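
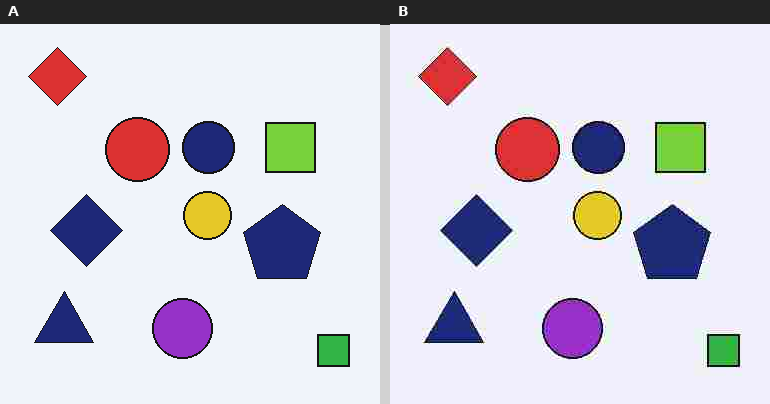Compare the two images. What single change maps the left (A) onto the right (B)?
The transformation is: heavily JPEG-compressed with obvious blocking artifacts.

Blocky 8×8 compression artifacts appear around shape edges and the flat background shows ringing — characteristic JPEG degradation.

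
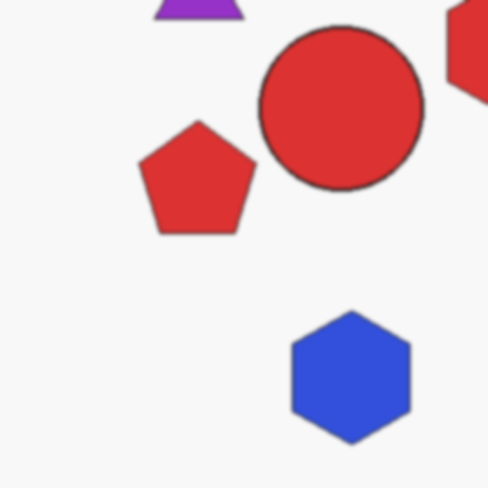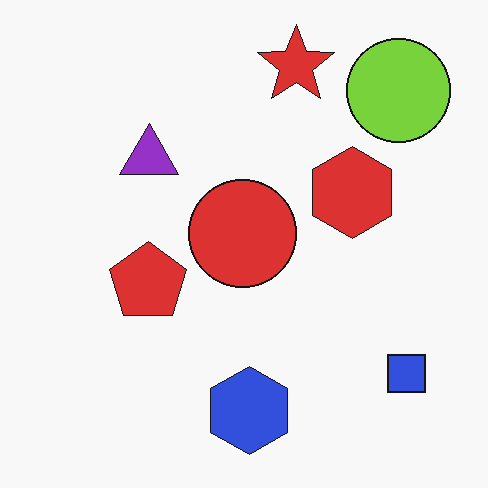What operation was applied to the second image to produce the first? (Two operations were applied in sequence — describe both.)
The transformation is: cropped to a modestly smaller region and rescaled, then slightly softened.

The visible shapes are larger and the field of view is narrower; shapes near the original edges may be partly or wholly outside the frame — a crop-and-rescale. Shape edges and outlines are uniformly softened across the whole image.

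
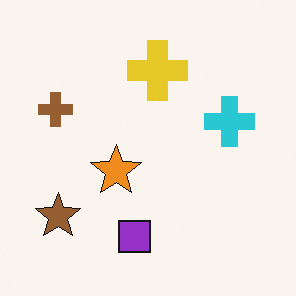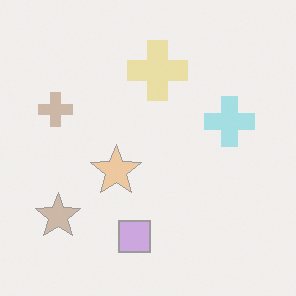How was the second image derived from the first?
The second image is the first given much lower contrast.

Tones are pushed toward mid-grey across the whole image — a global contrast change.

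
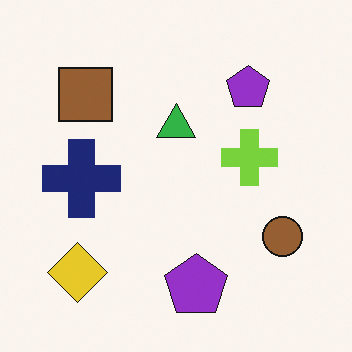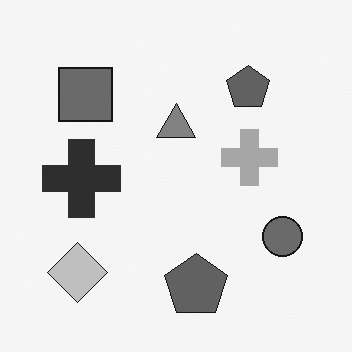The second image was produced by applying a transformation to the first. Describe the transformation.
It was converted to grayscale.

All color is removed — every shape is now a shade of grey.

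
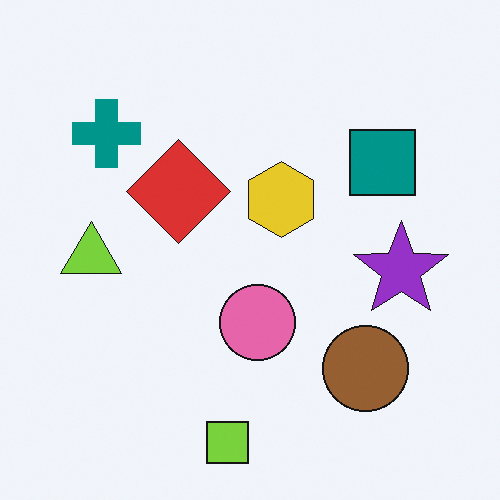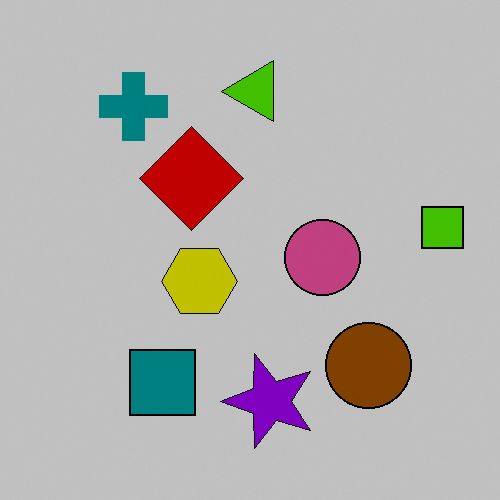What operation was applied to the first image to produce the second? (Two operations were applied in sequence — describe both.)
This is the original image transposed (reflected across the top-left ↔ bottom-right diagonal), then aggressively posterized.

Shapes have swapped their row and column positions — what was in the top-right is now in the bottom-left — a diagonal reflection. Each flat color has snapped to a coarser quantized level — most visibly, the near-white background has dropped to a flat grey.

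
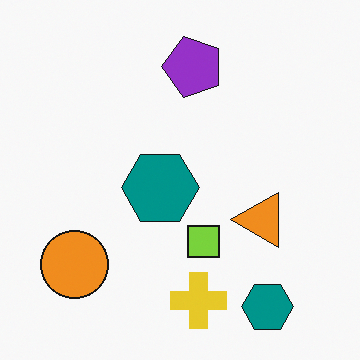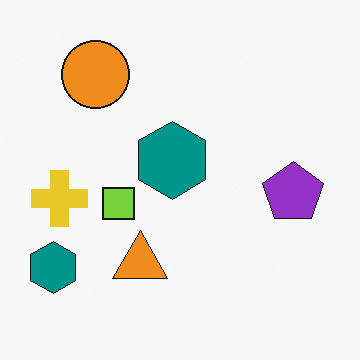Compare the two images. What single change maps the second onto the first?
The image was rotated 90° counter-clockwise.

The orange circle sits in the top-left of the second image and the bottom-left of the first — consistent with a whole-image 90° counter-clockwise rotation.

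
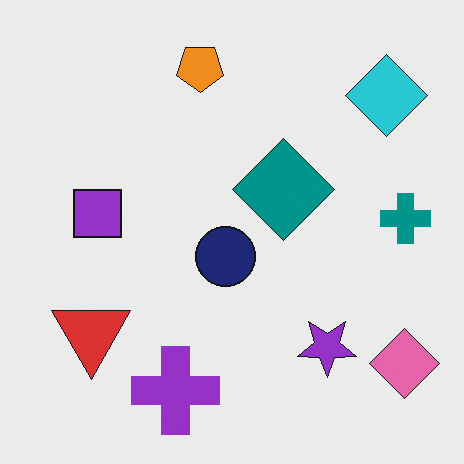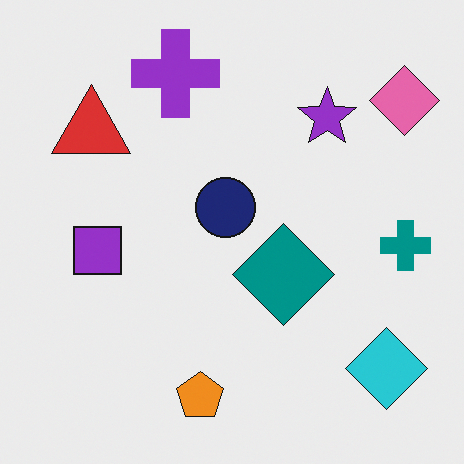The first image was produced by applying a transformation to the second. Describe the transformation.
Flipped vertically (top ↔ bottom).

The orange pentagon is in the bottom of the second image and the top of the first — shapes on opposite sides of the horizontal midline have swapped in a mirror flip.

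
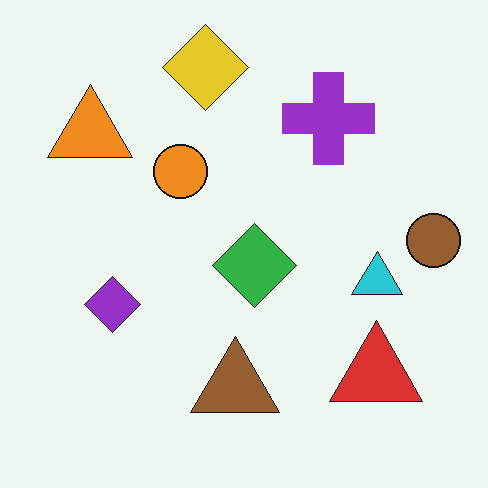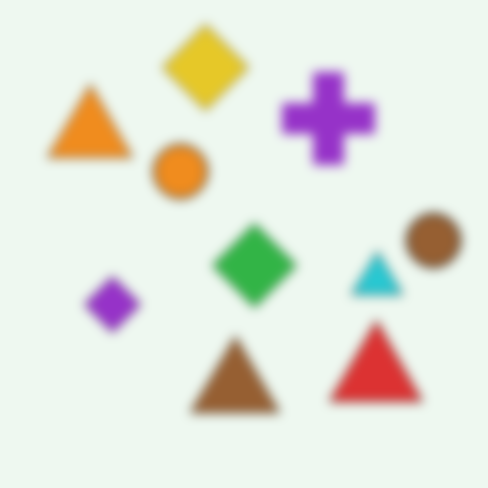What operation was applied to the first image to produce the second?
The image was heavily blurred.

Shape edges and outlines are uniformly softened across the whole image.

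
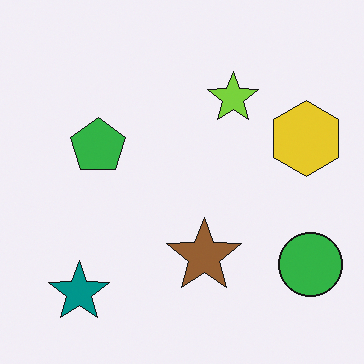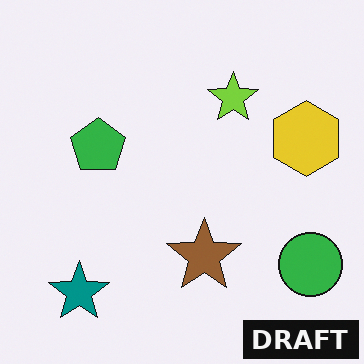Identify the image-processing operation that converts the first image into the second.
This is the original image watermarked with the text "DRAFT" in the lower-right corner.

A dark label reading "DRAFT" appears in the lower-right corner.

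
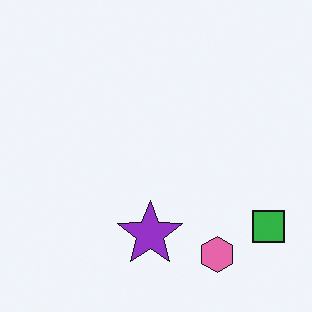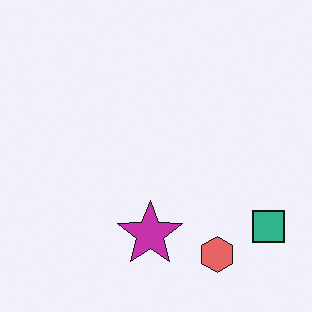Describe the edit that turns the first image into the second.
The image was hue-shifted by a small amount.

Every shape's color has rotated by the same amount around the hue wheel — a uniform hue shift.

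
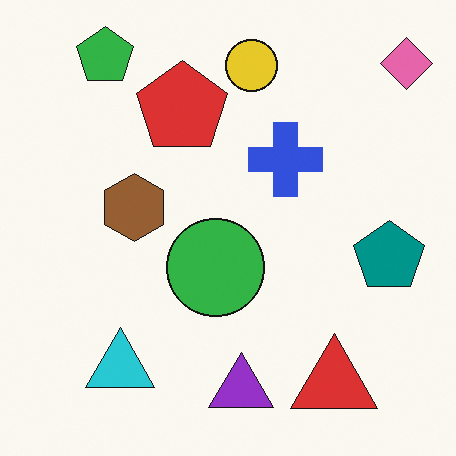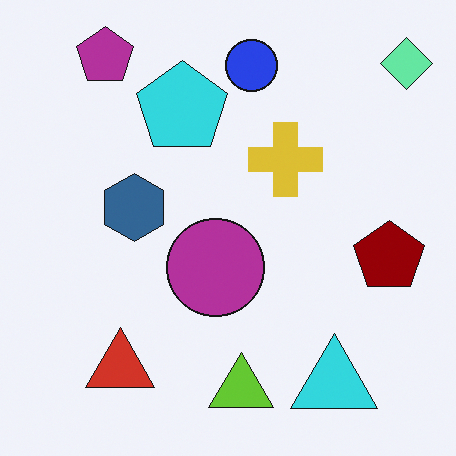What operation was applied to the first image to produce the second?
Hue-shifted through roughly half the color wheel.

Every shape's color has rotated by the same amount around the hue wheel — a uniform hue shift.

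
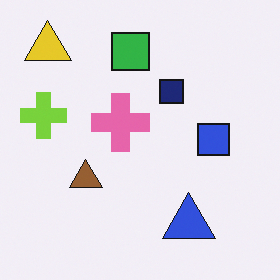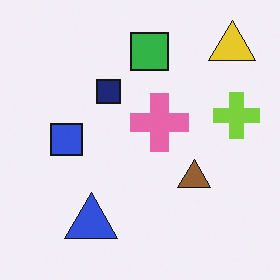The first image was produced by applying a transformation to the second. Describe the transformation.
Flipped horizontally (left ↔ right).

The lime cross is in the right of the second image and the left of the first — shapes on opposite sides of the vertical midline have swapped in a mirror flip.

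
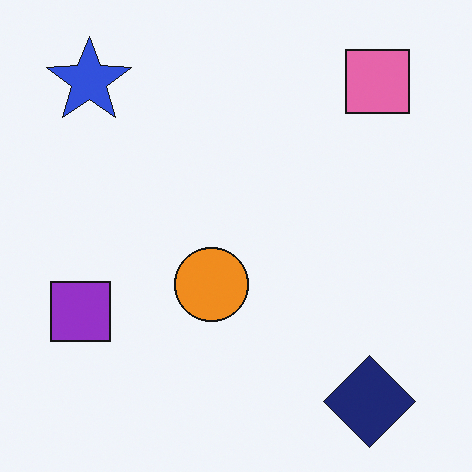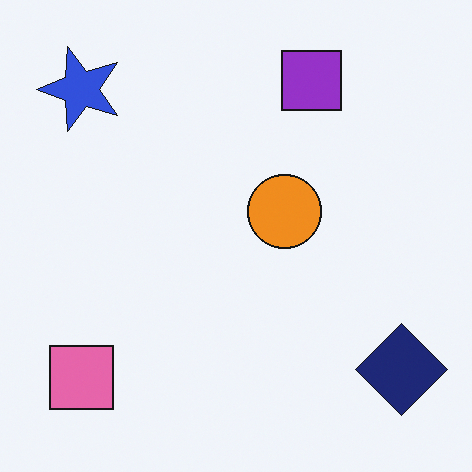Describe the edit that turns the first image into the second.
It was transposed (reflected across the top-left ↔ bottom-right diagonal).

Shapes have swapped their row and column positions — what was in the top-right is now in the bottom-left — a diagonal reflection.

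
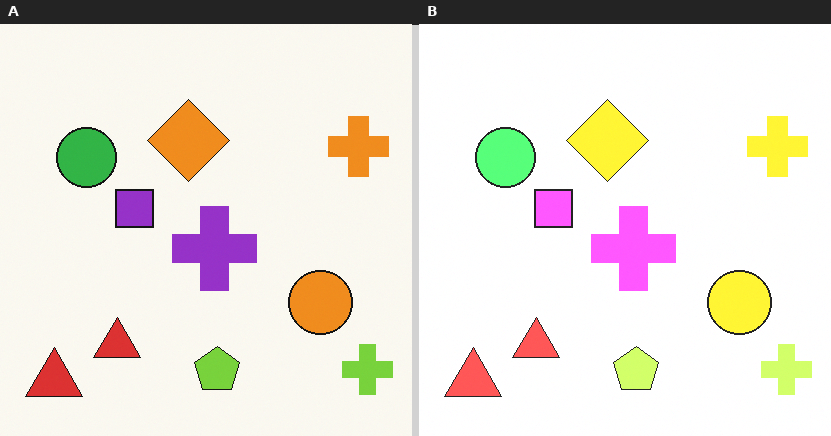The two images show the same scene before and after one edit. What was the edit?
This is the original image substantially brightened.

Every pixel — background and shapes alike — is uniformly brightened.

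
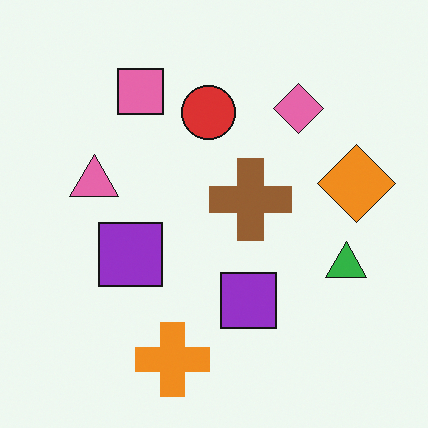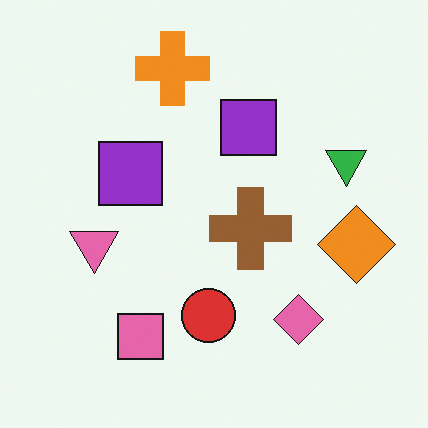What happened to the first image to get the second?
The second image is the first flipped vertically (top ↔ bottom).

The orange cross is in the bottom of the first image and the top of the second — shapes on opposite sides of the horizontal midline have swapped in a mirror flip.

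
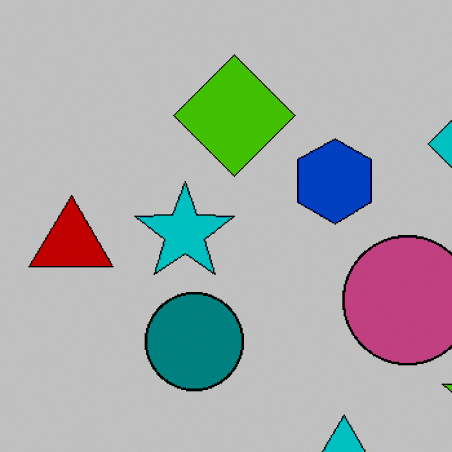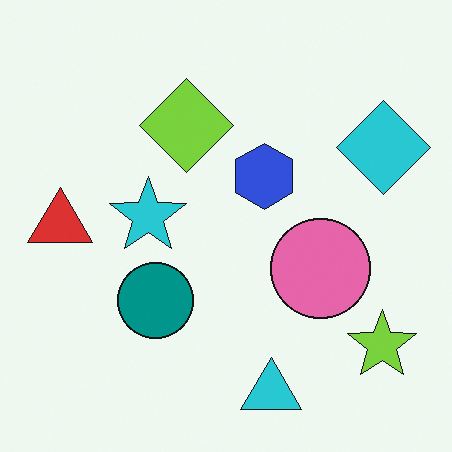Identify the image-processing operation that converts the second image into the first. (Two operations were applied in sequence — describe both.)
Cropped to a modestly smaller region and rescaled, then aggressively posterized.

The visible shapes are larger and the field of view is narrower; shapes near the original edges may be partly or wholly outside the frame — a crop-and-rescale. Each flat color has snapped to a coarser quantized level — most visibly, the near-white background has dropped to a flat grey.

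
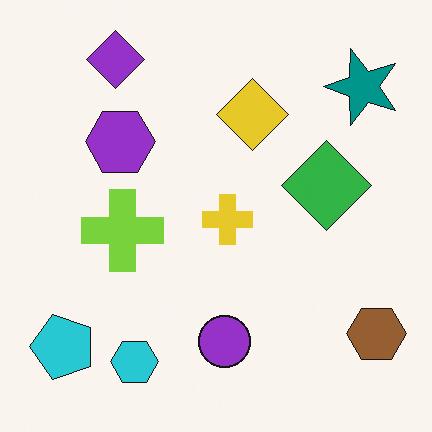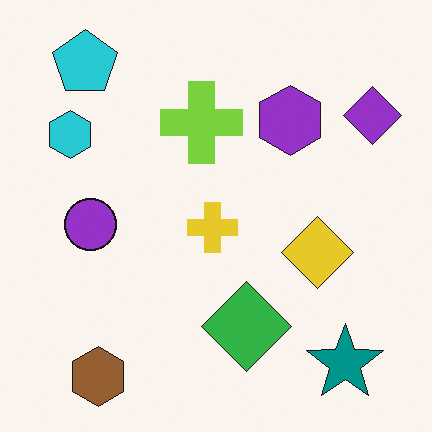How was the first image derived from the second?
The image was rotated 90° counter-clockwise.

The cyan pentagon sits in the top-left of the second image and the bottom-left of the first — consistent with a whole-image 90° counter-clockwise rotation.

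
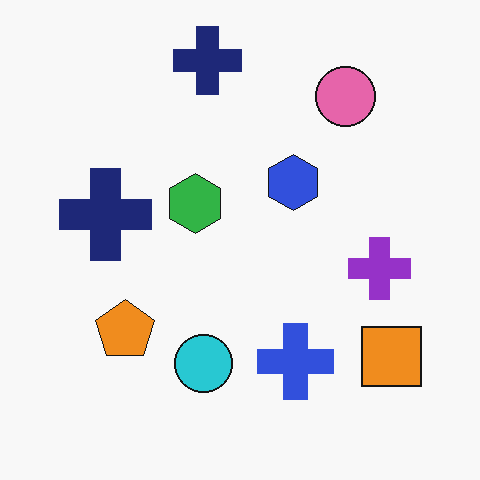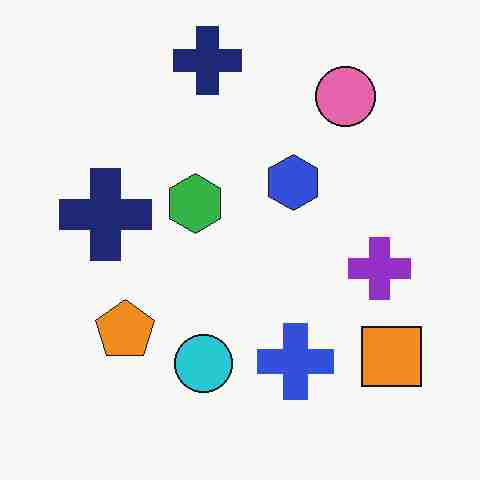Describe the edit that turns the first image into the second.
The image was heavily JPEG-compressed with obvious blocking artifacts.

Blocky 8×8 compression artifacts appear around shape edges and the flat background shows ringing — characteristic JPEG degradation.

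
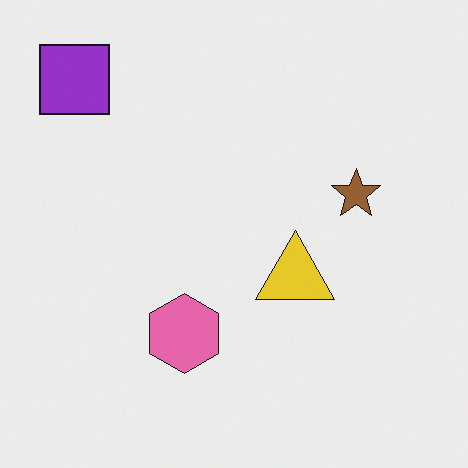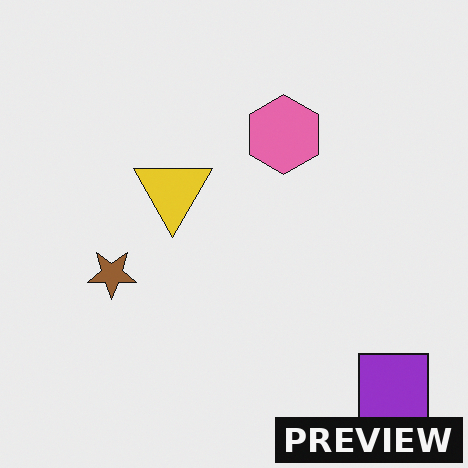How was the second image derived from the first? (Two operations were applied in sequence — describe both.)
It was rotated 180°, then watermarked with the text "PREVIEW" in the lower-right corner.

The purple square sits in the top-left of the first image and the bottom-right of the second — consistent with a whole-image 180° rotation. A dark label reading "PREVIEW" appears in the lower-right corner.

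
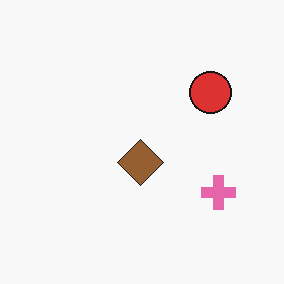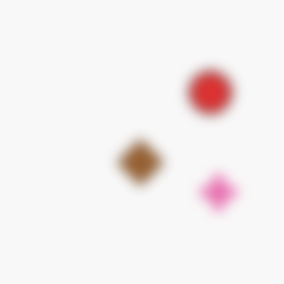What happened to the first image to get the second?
This is the original image heavily blurred.

Shape edges and outlines are uniformly softened across the whole image.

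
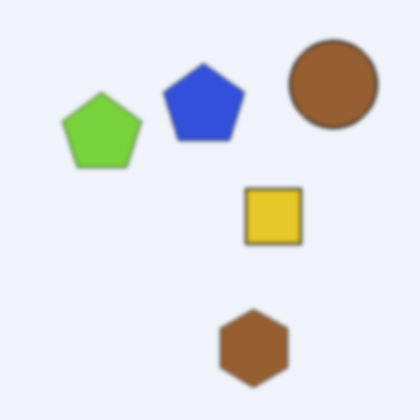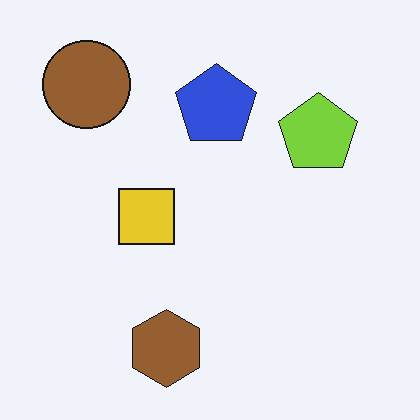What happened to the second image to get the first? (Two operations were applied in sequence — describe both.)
The first image is the second flipped horizontally (left ↔ right), then slightly softened.

The brown circle is in the top-left of the second image and the top-right of the first — shapes on opposite sides of the vertical midline have swapped in a mirror flip. Shape edges and outlines are uniformly softened across the whole image.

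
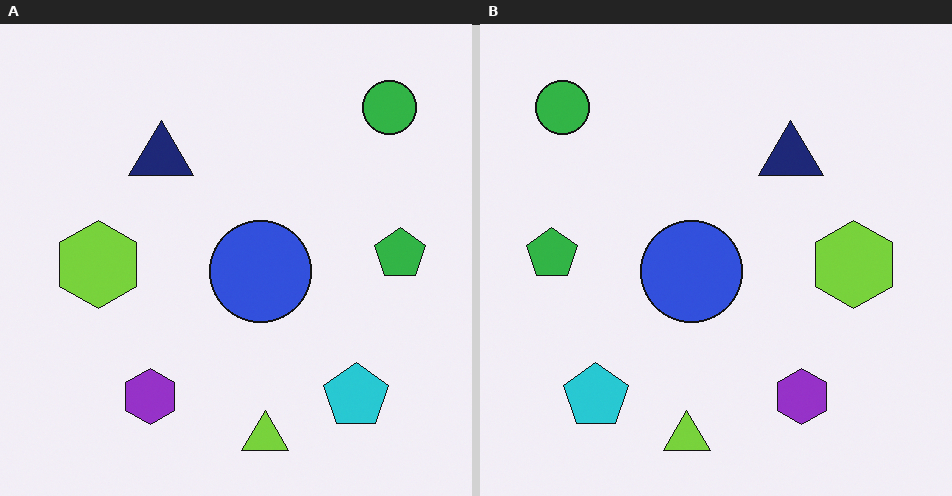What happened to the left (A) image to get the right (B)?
Flipped horizontally (left ↔ right).

The green pentagon is in the right of the left (A) image and the left of the right (B) — shapes on opposite sides of the vertical midline have swapped in a mirror flip.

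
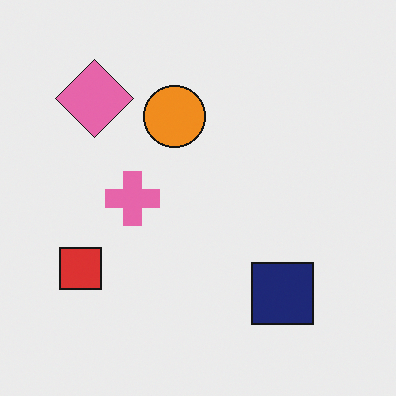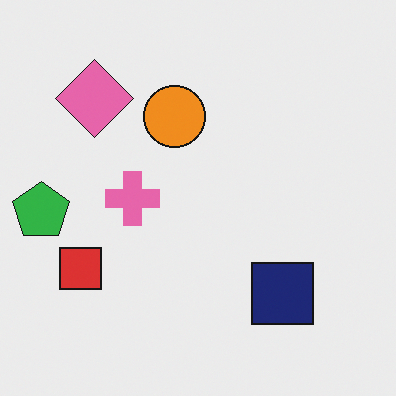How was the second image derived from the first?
The image was overlaid with an additional green pentagon.

A green pentagon appears in the second image that is absent from the first.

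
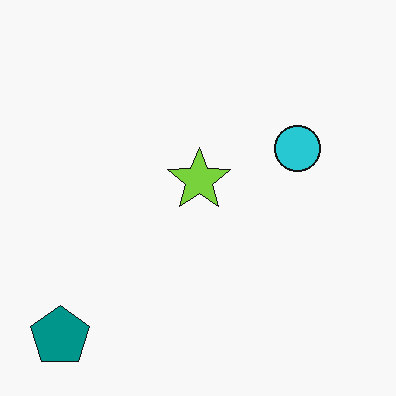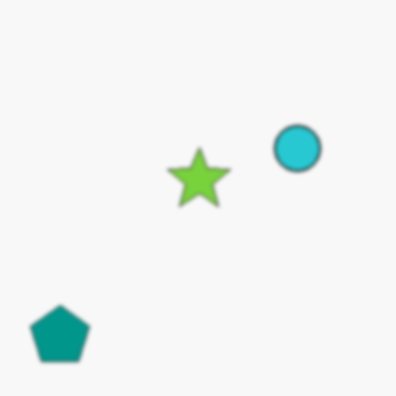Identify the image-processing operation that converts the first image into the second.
This is the original image slightly softened.

Shape edges and outlines are uniformly softened across the whole image.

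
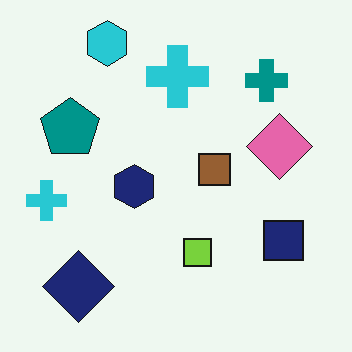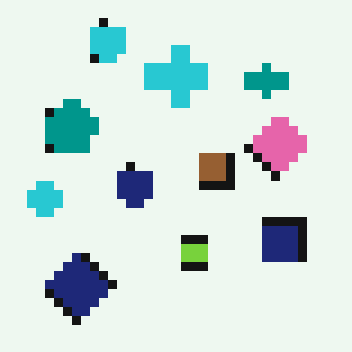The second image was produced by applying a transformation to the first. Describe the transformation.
It was coarsely pixelated.

Shapes are reduced to large square blocks; fine edges and outlines are lost — a downscale-then-upscale (mosaic) effect.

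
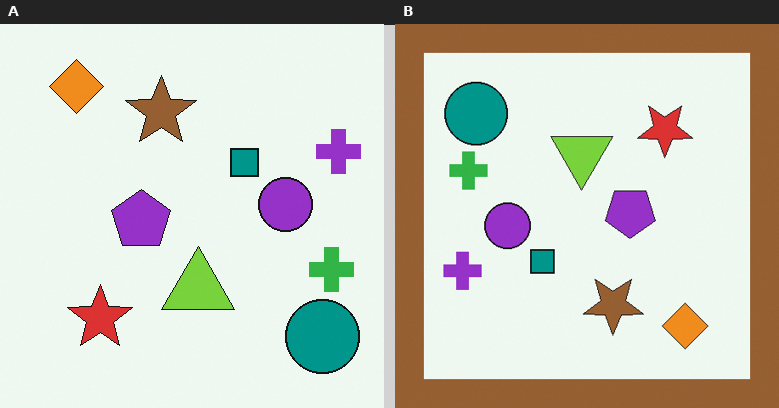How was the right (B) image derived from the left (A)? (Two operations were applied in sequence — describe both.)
It was rotated 180°, then framed with a brown border.

The teal circle sits in the bottom-right of the left (A) image and the top-left of the right (B) — consistent with a whole-image 180° rotation. A solid brown frame runs around the edge of the right (B) image, with the content slightly shrunk inside it.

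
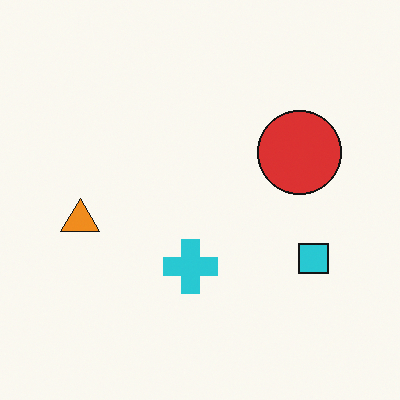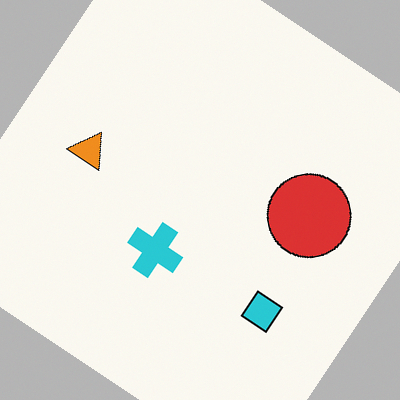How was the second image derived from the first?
It was rotated clockwise by a large amount — several tens of degrees.

Every shape is tilted by the same angle and the image corners show triangular fill wedges — a whole-image rotation by a non-right angle.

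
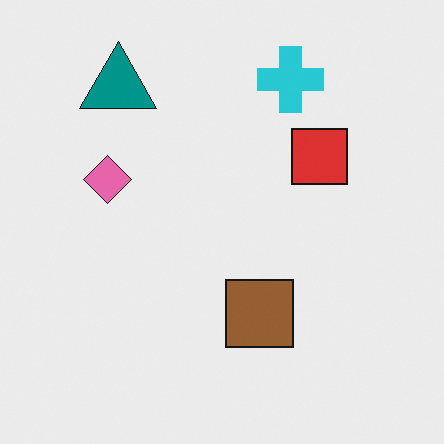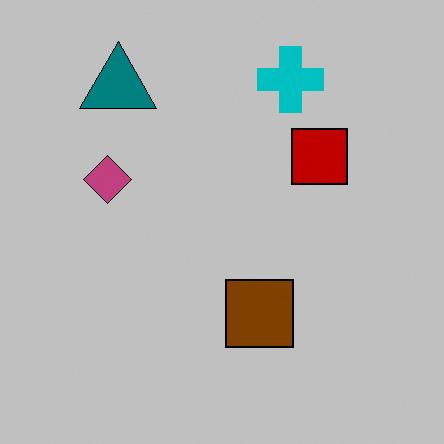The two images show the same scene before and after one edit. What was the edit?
The second image is the first heavily posterized to just a handful of flat colors.

Each flat color has snapped to a coarser quantized level — most visibly, the near-white background has dropped to a flat grey.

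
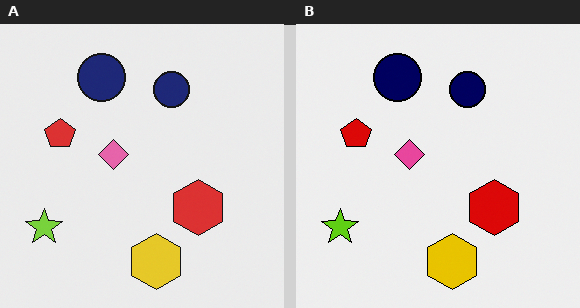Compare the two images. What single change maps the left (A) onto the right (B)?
It was given slightly increased contrast.

Tones are pushed away from mid-grey across the whole image — a global contrast change.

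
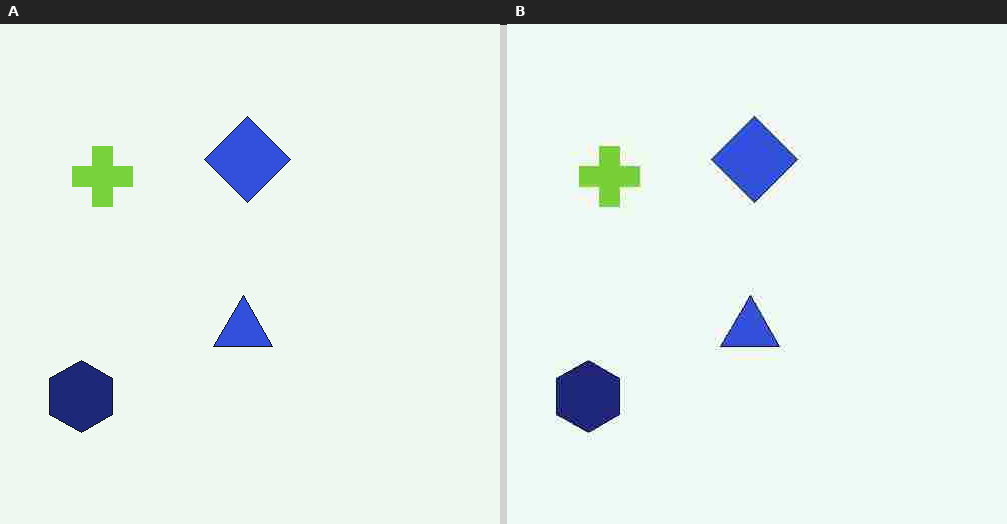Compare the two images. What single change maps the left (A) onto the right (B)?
It was degraded with heavy JPEG compression.

Blocky 8×8 compression artifacts appear around shape edges and the flat background shows ringing — characteristic JPEG degradation.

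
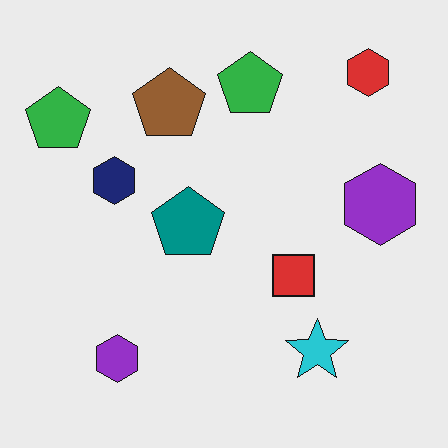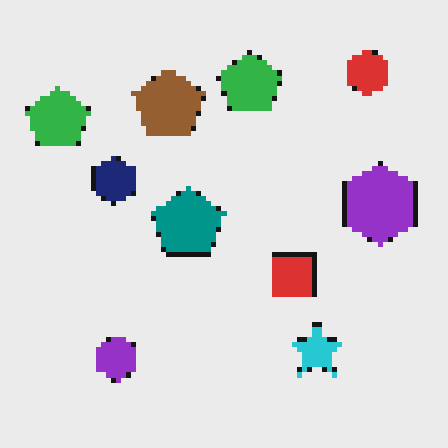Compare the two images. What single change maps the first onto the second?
The image was mildly pixelated.

Shapes are reduced to large square blocks; fine edges and outlines are lost — a downscale-then-upscale (mosaic) effect.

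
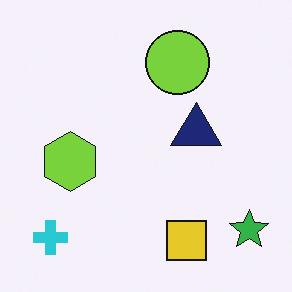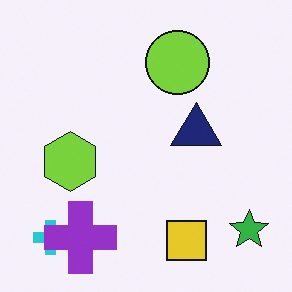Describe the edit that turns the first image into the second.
It was overlaid with an additional purple cross.

A purple cross appears in the second image that is absent from the first.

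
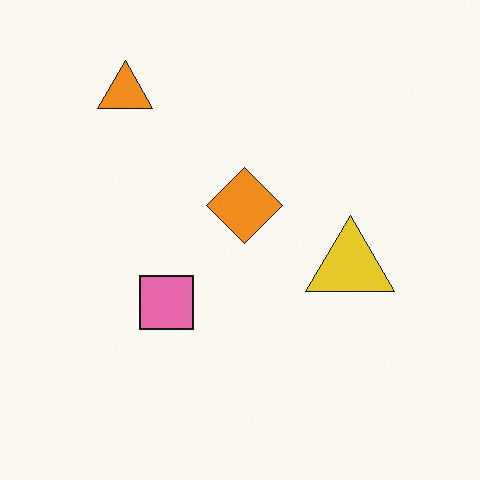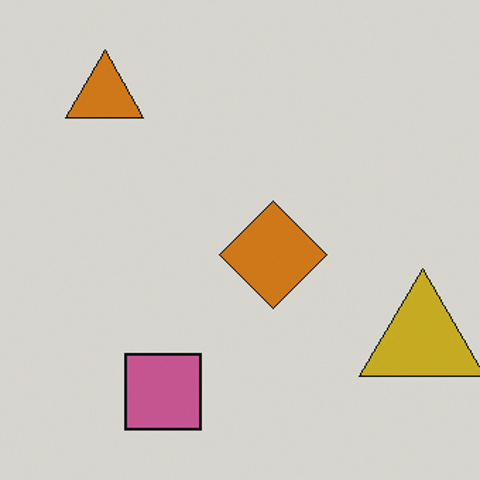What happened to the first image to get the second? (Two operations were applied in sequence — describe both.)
Slightly darkened, then cropped to a modestly smaller region and rescaled.

Every pixel — background and shapes alike — is uniformly darkened. The visible shapes are larger and the field of view is narrower; shapes near the original edges may be partly or wholly outside the frame — a crop-and-rescale.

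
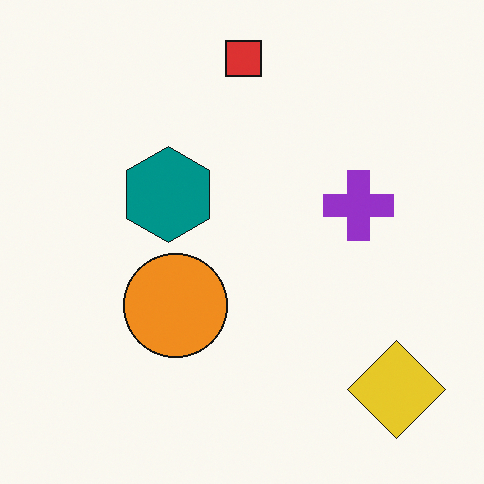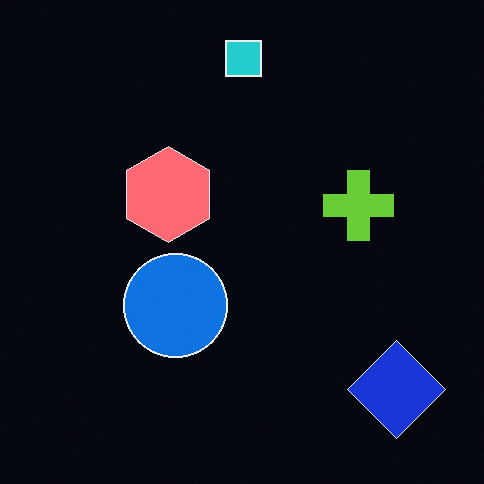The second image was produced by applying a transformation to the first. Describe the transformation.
The transformation is: color-inverted (negative).

The light background has become dark and every shape's color is its complement — a photographic negative.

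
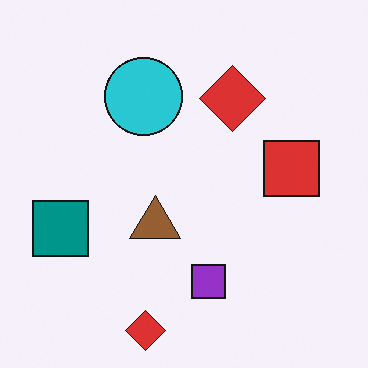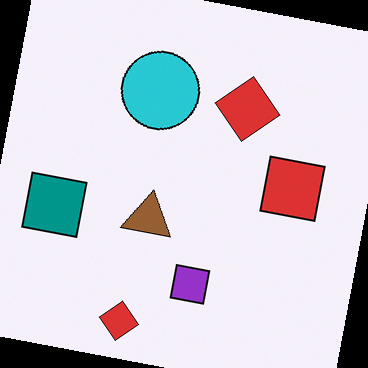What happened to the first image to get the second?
It was rotated clockwise by a small amount.

Every shape is tilted by the same angle and the image corners show triangular fill wedges — a whole-image rotation by a non-right angle.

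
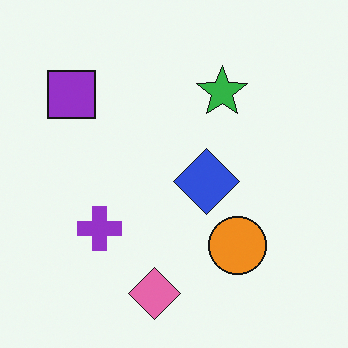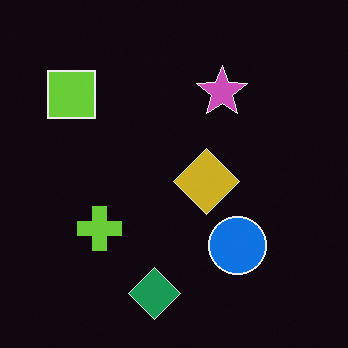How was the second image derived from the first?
The image was color-inverted (negative).

The light background has become dark and every shape's color is its complement — a photographic negative.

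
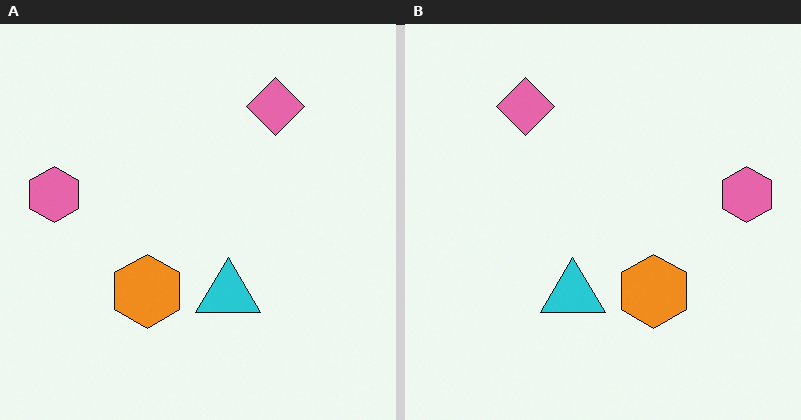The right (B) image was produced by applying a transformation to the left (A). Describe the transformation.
This is the original image flipped horizontally (left ↔ right).

The pink hexagon is in the left of the left (A) image and the right of the right (B) — shapes on opposite sides of the vertical midline have swapped in a mirror flip.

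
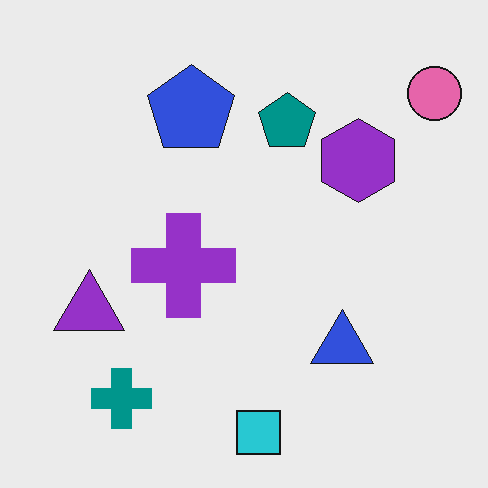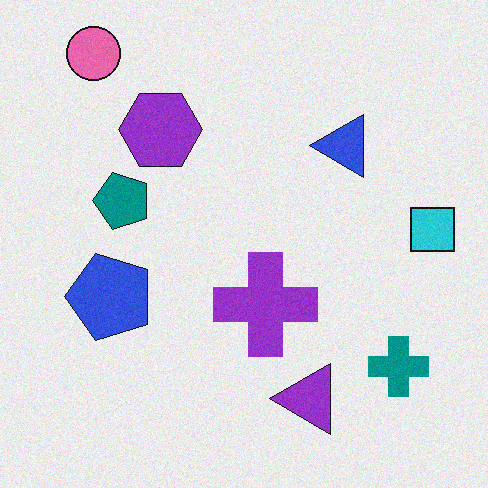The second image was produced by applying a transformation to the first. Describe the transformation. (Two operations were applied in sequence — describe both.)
The second image is the first rotated 90° counter-clockwise, then degraded with light additive noise.

The pink circle sits in the top-right of the first image and the top-left of the second — consistent with a whole-image 90° counter-clockwise rotation. Random speckle covers the whole image, including the flat background.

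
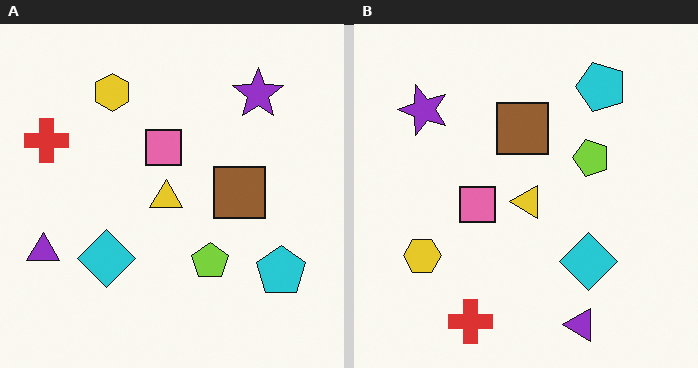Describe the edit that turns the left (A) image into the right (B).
The right (B) image is the left (A) rotated 90° counter-clockwise.

The purple triangle sits in the left of the left (A) image and the bottom of the right (B) — consistent with a whole-image 90° counter-clockwise rotation.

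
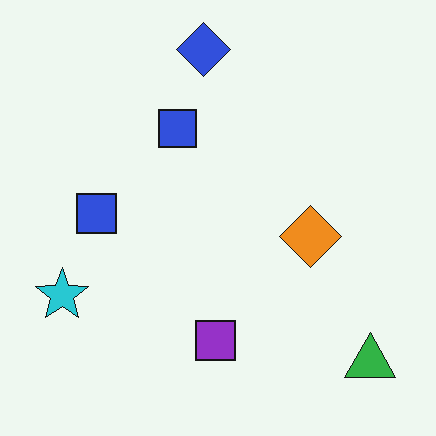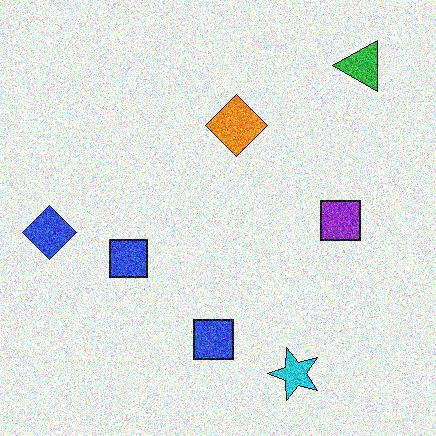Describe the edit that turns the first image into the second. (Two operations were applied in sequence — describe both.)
The second image is the first rotated 90° counter-clockwise, then degraded with strong gaussian noise.

The green triangle sits in the bottom-right of the first image and the top-right of the second — consistent with a whole-image 90° counter-clockwise rotation. Random speckle covers the whole image, including the flat background.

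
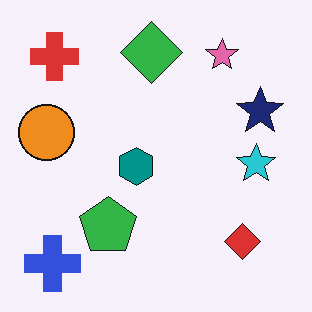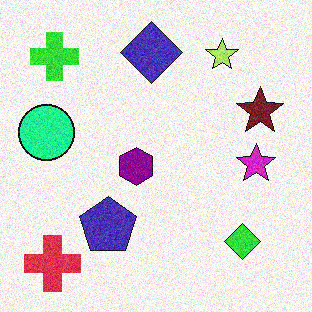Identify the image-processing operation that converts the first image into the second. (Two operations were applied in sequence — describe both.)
The image was hue-shifted noticeably, then degraded with visible gaussian noise.

Every shape's color has rotated by the same amount around the hue wheel — a uniform hue shift. Random speckle covers the whole image, including the flat background.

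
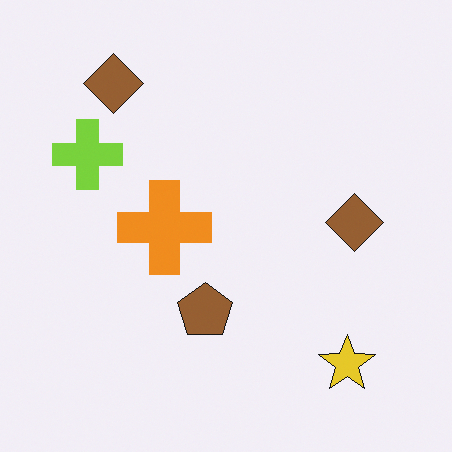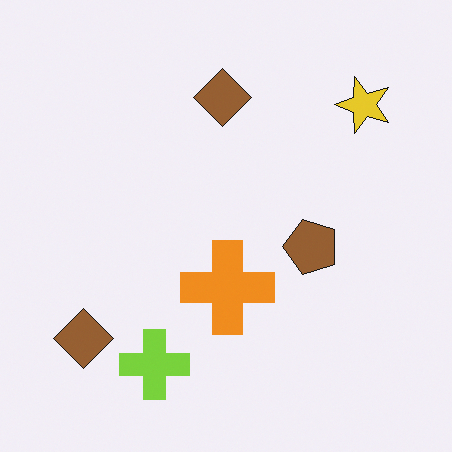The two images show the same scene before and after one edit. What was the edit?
It was rotated 90° counter-clockwise.

The yellow star sits in the bottom-right of the first image and the top-right of the second — consistent with a whole-image 90° counter-clockwise rotation.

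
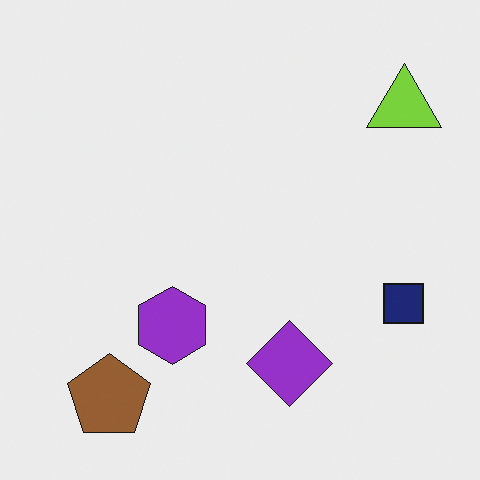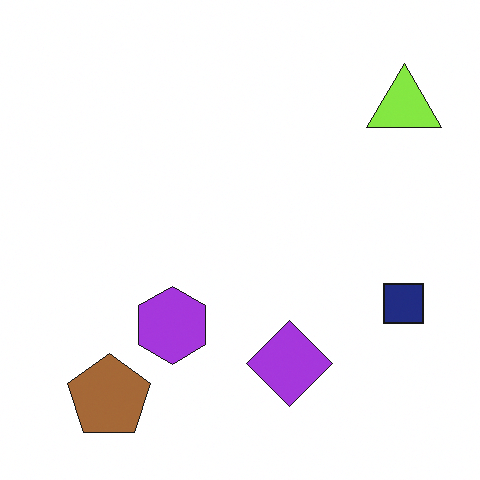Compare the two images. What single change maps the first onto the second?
The transformation is: slightly brightened.

Every pixel — background and shapes alike — is uniformly brightened.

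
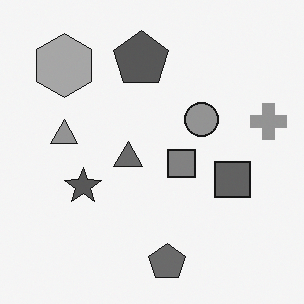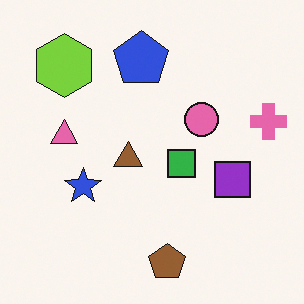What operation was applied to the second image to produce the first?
The transformation is: converted to grayscale.

All color is removed — every shape is now a shade of grey.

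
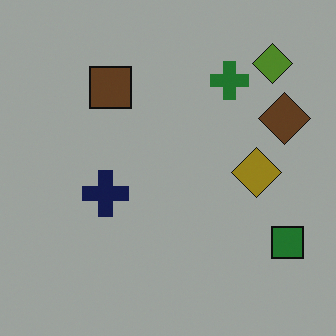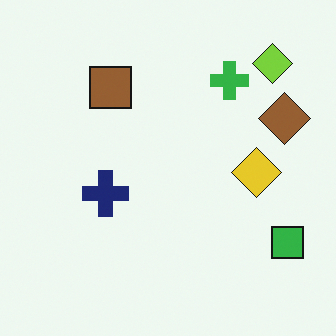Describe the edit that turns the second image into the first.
This is the original image substantially darkened.

Every pixel — background and shapes alike — is uniformly darkened.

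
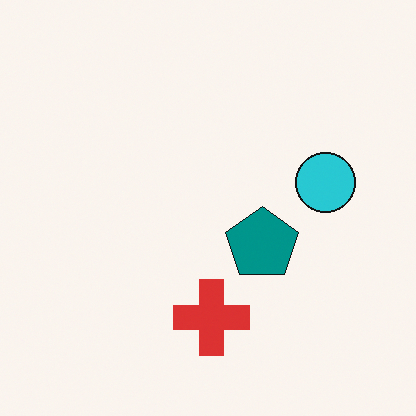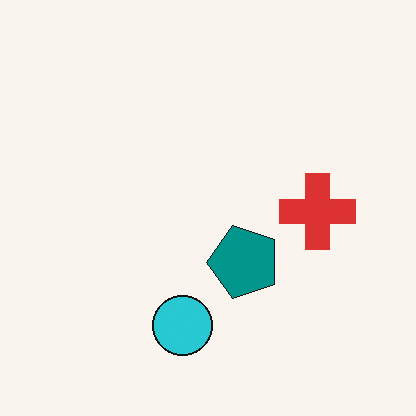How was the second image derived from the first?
This is the original image transposed (reflected across the top-left ↔ bottom-right diagonal).

Shapes have swapped their row and column positions — what was in the top-right is now in the bottom-left — a diagonal reflection.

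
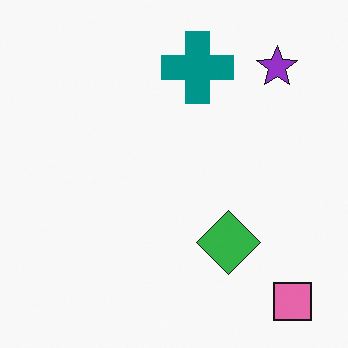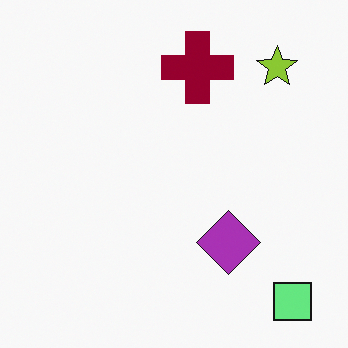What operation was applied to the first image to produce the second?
Hue-shifted through roughly half the color wheel.

Every shape's color has rotated by the same amount around the hue wheel — a uniform hue shift.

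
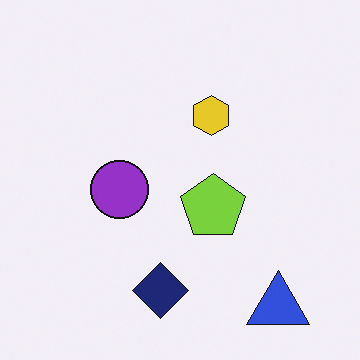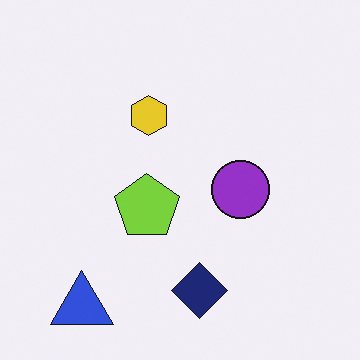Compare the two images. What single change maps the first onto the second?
The second image is the first flipped horizontally (left ↔ right).

The blue triangle is in the bottom-right of the first image and the bottom-left of the second — shapes on opposite sides of the vertical midline have swapped in a mirror flip.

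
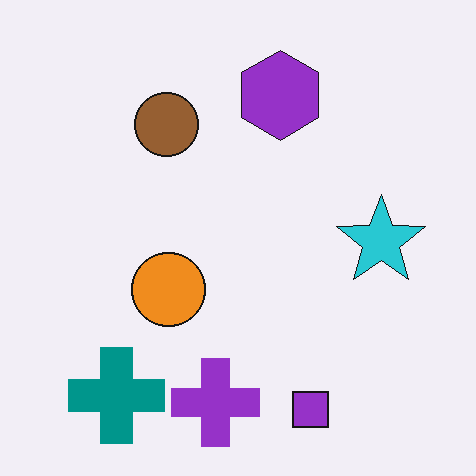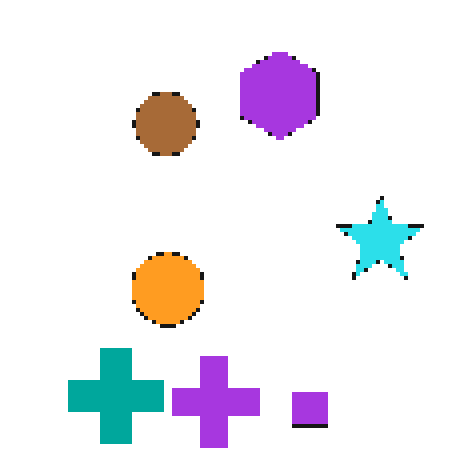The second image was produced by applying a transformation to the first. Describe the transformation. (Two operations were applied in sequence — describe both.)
The second image is the first brightened a little, then lightly pixelated (a mild mosaic effect).

Every pixel — background and shapes alike — is uniformly brightened. Shapes are reduced to large square blocks; fine edges and outlines are lost — a downscale-then-upscale (mosaic) effect.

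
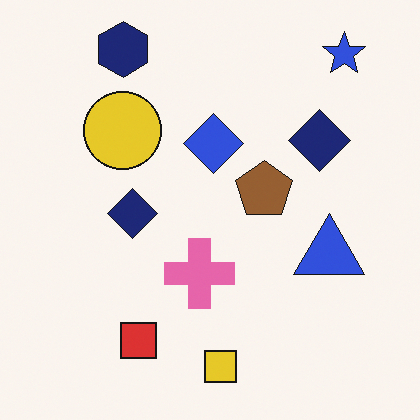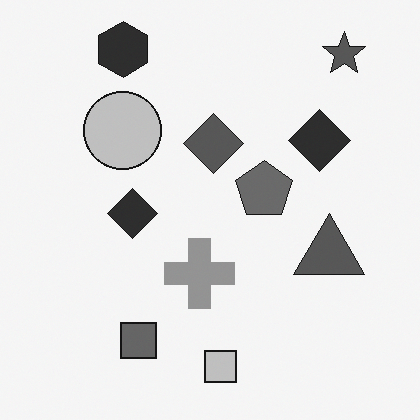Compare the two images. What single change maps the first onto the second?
It was converted to grayscale.

All color is removed — every shape is now a shade of grey.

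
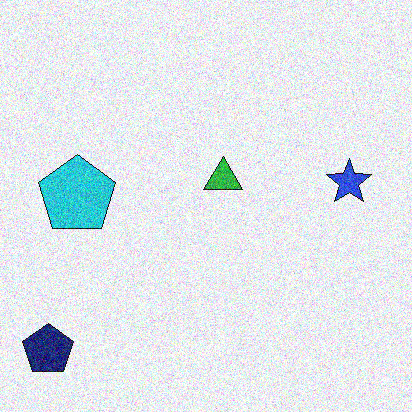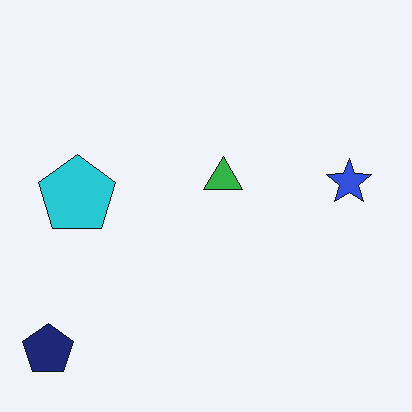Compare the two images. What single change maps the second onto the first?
The image was degraded with strong gaussian noise.

Random speckle covers the whole image, including the flat background.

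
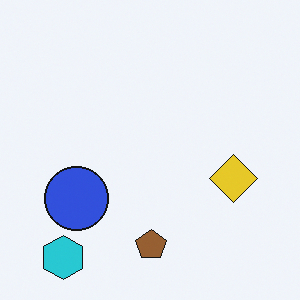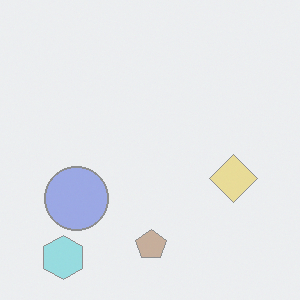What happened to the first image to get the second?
Given much lower contrast.

Tones are pushed toward mid-grey across the whole image — a global contrast change.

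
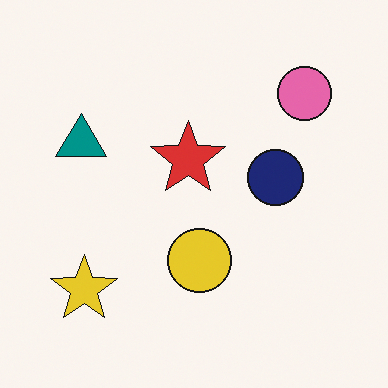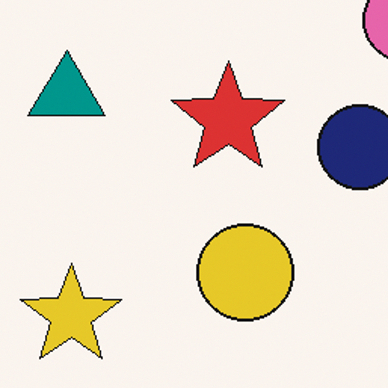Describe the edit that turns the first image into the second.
It was cropped slightly and scaled back up.

The visible shapes are larger and the field of view is narrower; shapes near the original edges may be partly or wholly outside the frame — a crop-and-rescale.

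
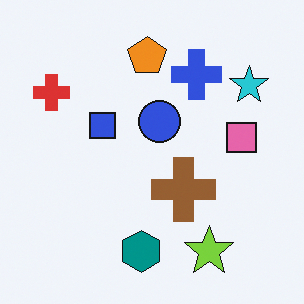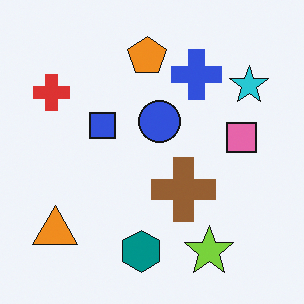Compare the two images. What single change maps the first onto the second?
This is the original image overlaid with an additional orange triangle.

An orange triangle appears in the second image that is absent from the first.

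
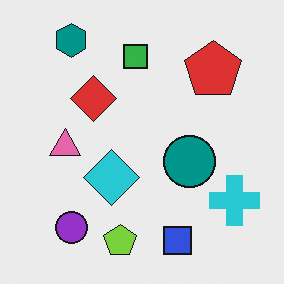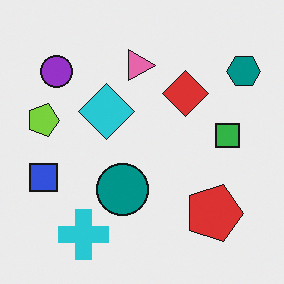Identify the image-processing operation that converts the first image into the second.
This is the original image rotated 90° clockwise.

The teal hexagon sits in the top-left of the first image and the top-right of the second — consistent with a whole-image 90° clockwise rotation.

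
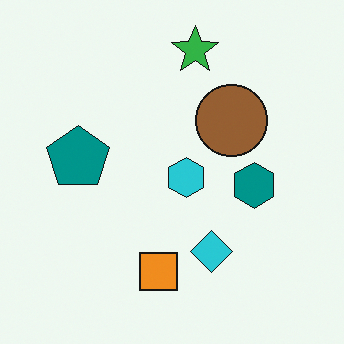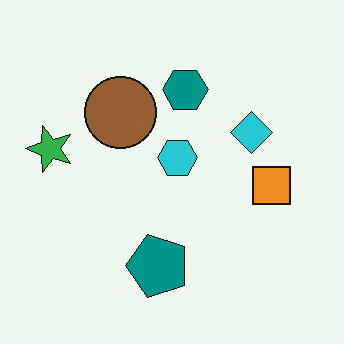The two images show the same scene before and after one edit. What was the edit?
The image was rotated 90° counter-clockwise.

The green star sits in the top of the first image and the left of the second — consistent with a whole-image 90° counter-clockwise rotation.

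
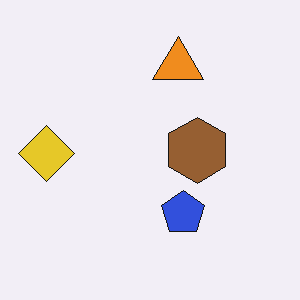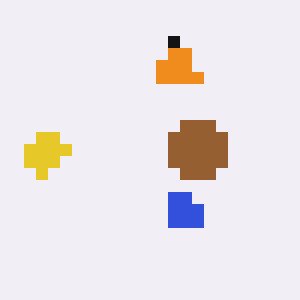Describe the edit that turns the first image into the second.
The image was heavily pixelated into large blocks.

Shapes are reduced to large square blocks; fine edges and outlines are lost — a downscale-then-upscale (mosaic) effect.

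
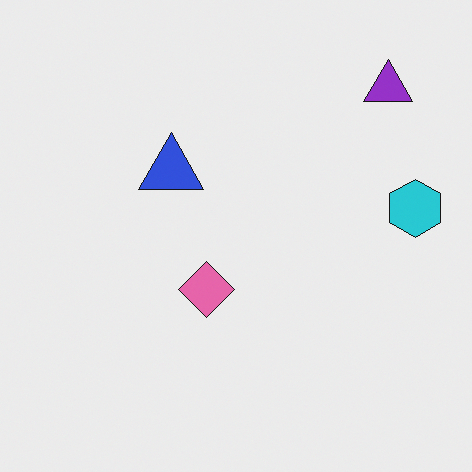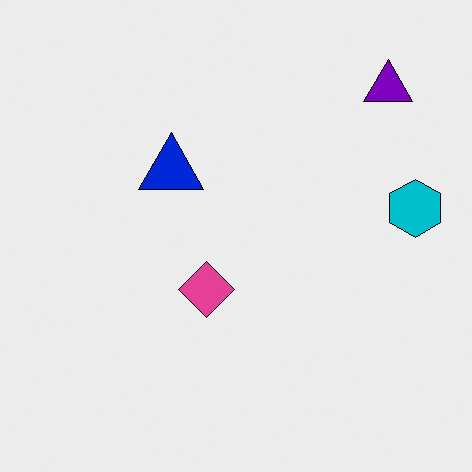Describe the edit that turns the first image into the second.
Given slightly increased contrast.

Tones are pushed away from mid-grey across the whole image — a global contrast change.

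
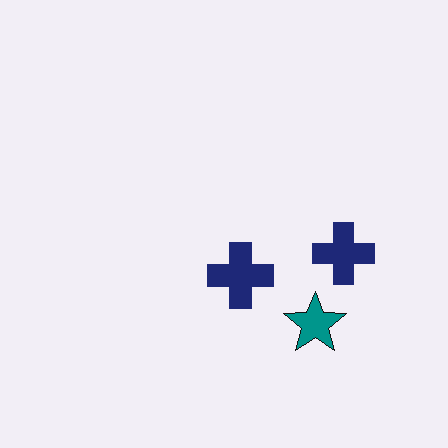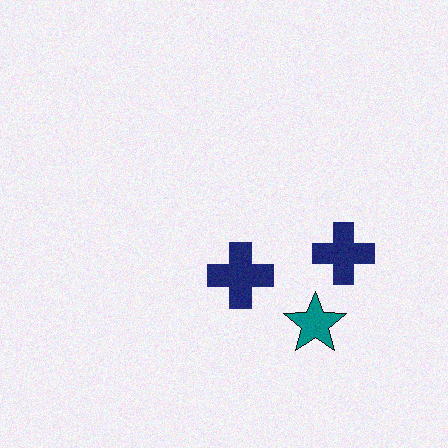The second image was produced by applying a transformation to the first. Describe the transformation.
This is the original image degraded with subtle gaussian noise.

Random speckle covers the whole image, including the flat background.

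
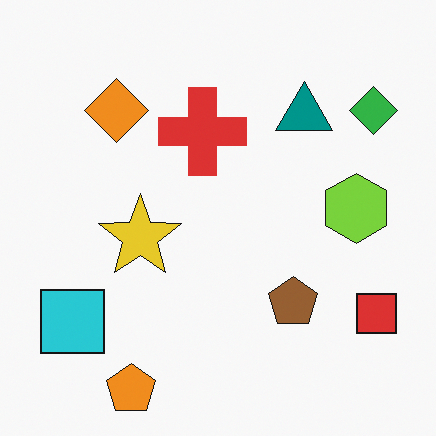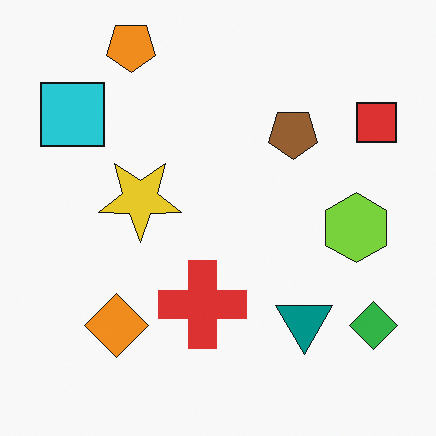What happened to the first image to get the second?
It was flipped vertically (top ↔ bottom).

The orange pentagon is in the bottom-left of the first image and the top-left of the second — shapes on opposite sides of the horizontal midline have swapped in a mirror flip.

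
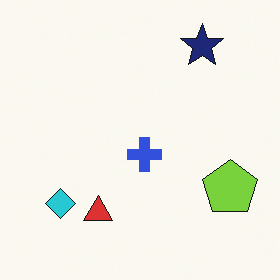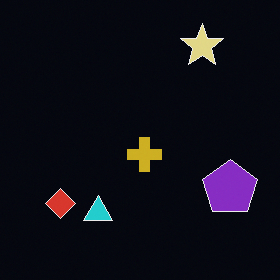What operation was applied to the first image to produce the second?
Color-inverted (negative).

The light background has become dark and every shape's color is its complement — a photographic negative.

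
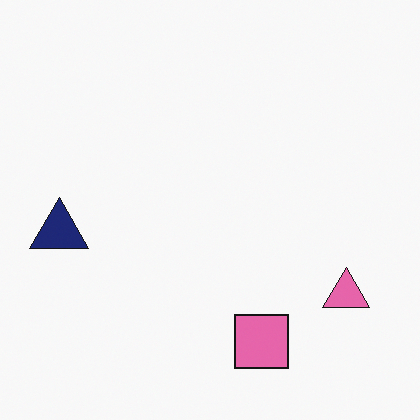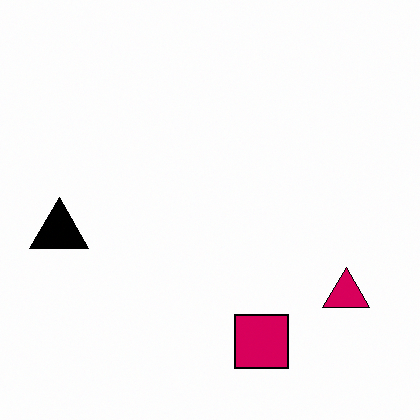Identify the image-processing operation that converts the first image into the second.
The transformation is: boosted in contrast.

Tones are pushed away from mid-grey across the whole image — a global contrast change.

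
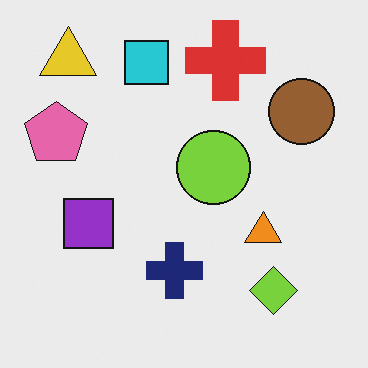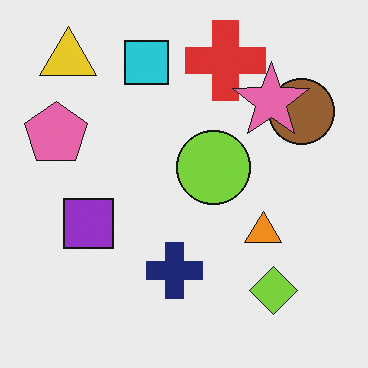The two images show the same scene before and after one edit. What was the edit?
This is the original image overlaid with an additional pink star.

A pink star appears in the second image that is absent from the first.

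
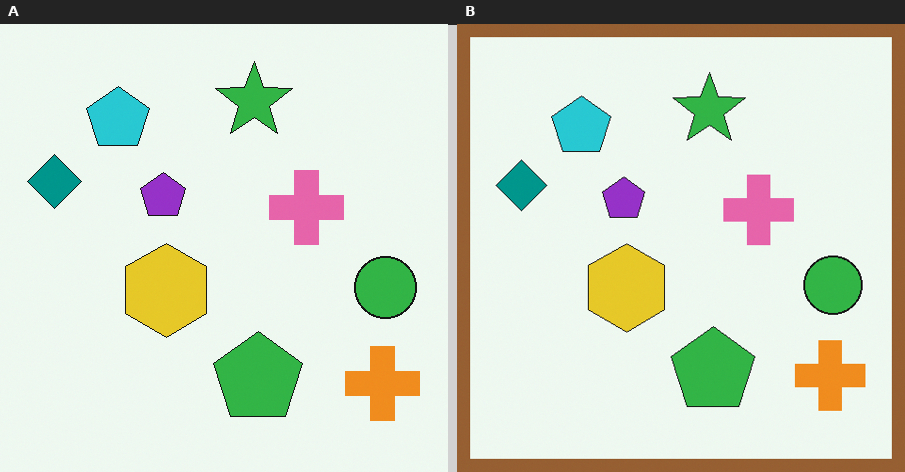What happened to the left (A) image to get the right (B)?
Framed with a brown border.

A solid brown frame runs around the edge of the right (B) image, with the content slightly shrunk inside it.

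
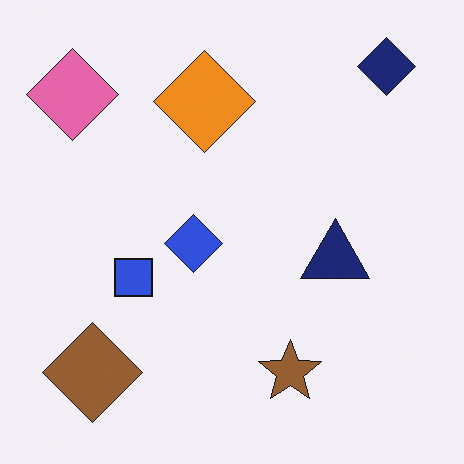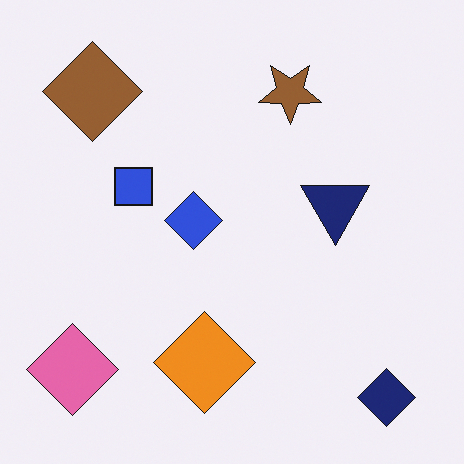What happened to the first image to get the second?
The image was flipped vertically (top ↔ bottom).

The navy diamond is in the top-right of the first image and the bottom-right of the second — shapes on opposite sides of the horizontal midline have swapped in a mirror flip.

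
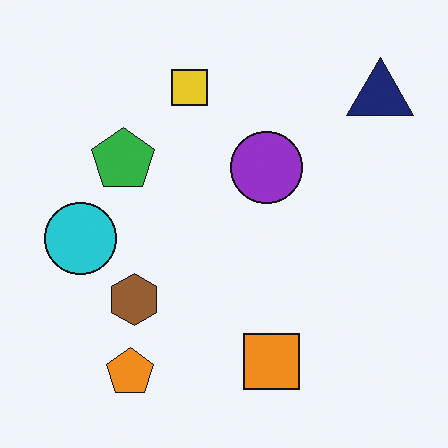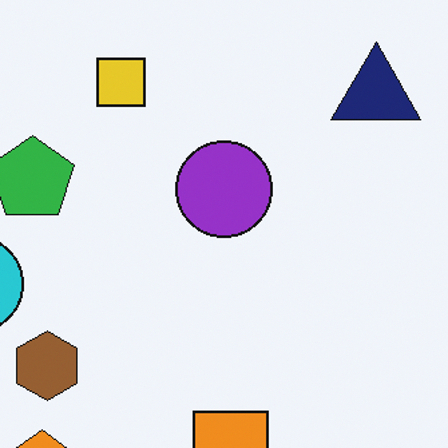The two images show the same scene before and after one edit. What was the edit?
The transformation is: cropped to a modestly smaller region and rescaled.

The visible shapes are larger and the field of view is narrower; shapes near the original edges may be partly or wholly outside the frame — a crop-and-rescale.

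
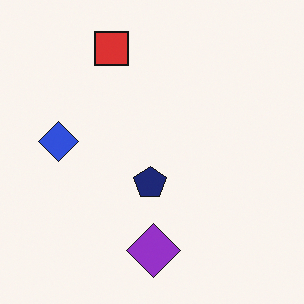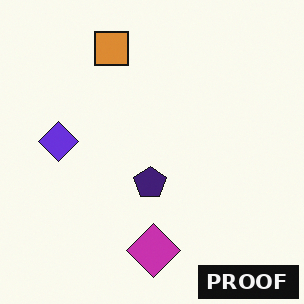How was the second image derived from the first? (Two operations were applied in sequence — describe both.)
Hue-shifted by a small amount, then watermarked with the text "PROOF" in the lower-right corner.

Every shape's color has rotated by the same amount around the hue wheel — a uniform hue shift. A dark label reading "PROOF" appears in the lower-right corner.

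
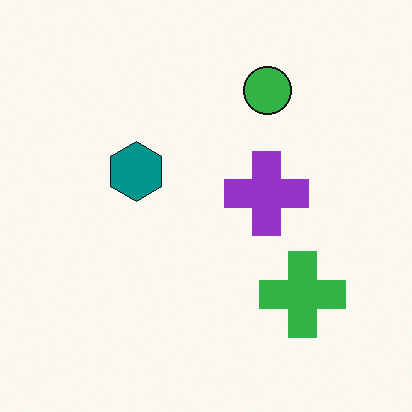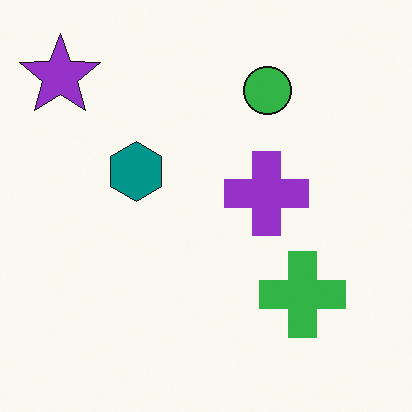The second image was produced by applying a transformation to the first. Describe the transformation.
The image was overlaid with an additional purple star.

A purple star appears in the second image that is absent from the first.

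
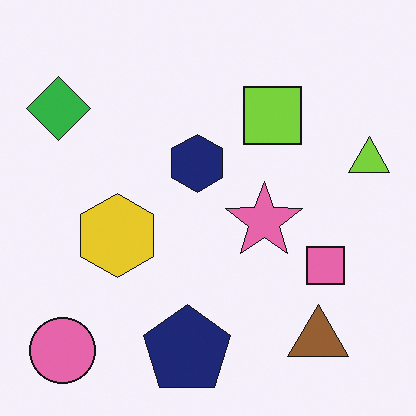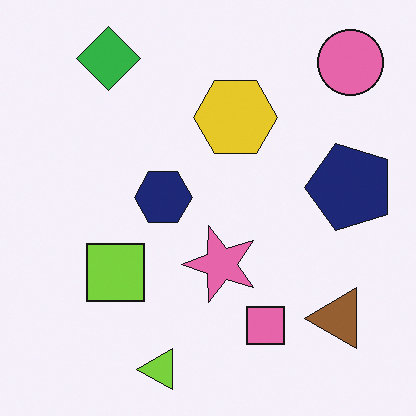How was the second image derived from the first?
This is the original image transposed (reflected across the top-left ↔ bottom-right diagonal).

Shapes have swapped their row and column positions — what was in the top-right is now in the bottom-left — a diagonal reflection.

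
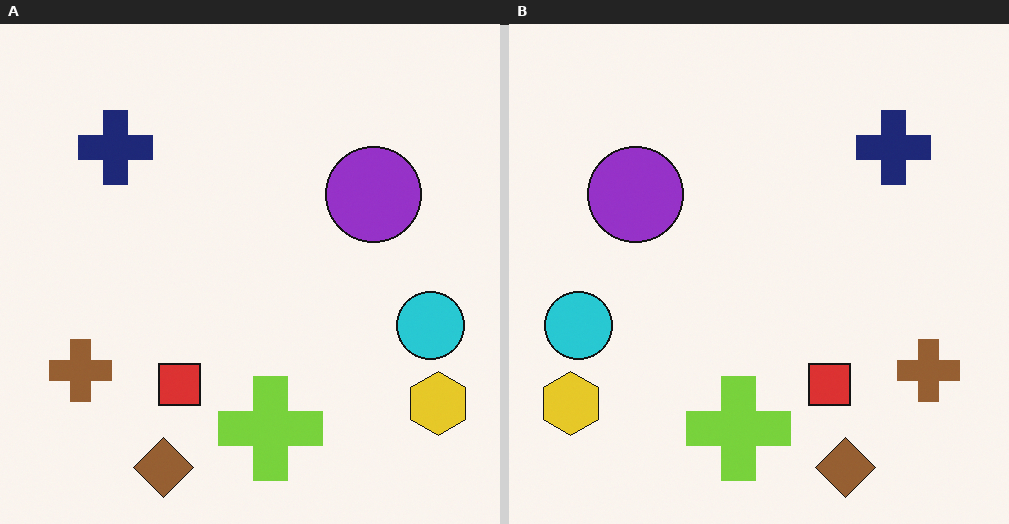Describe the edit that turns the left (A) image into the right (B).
The transformation is: flipped horizontally (left ↔ right).

The yellow hexagon is in the bottom-right of the left (A) image and the bottom-left of the right (B) — shapes on opposite sides of the vertical midline have swapped in a mirror flip.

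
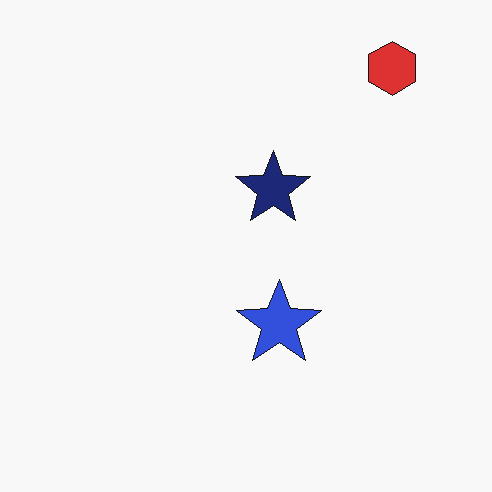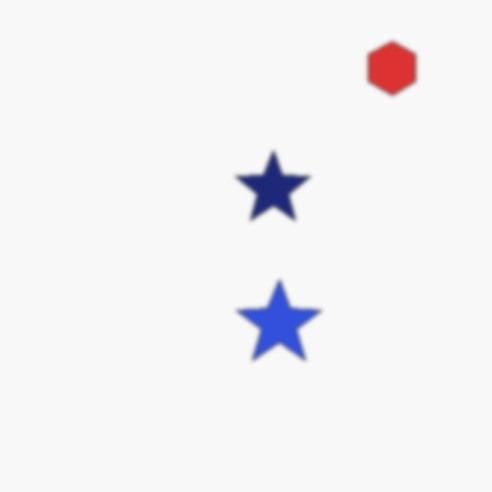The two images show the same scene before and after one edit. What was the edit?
The image was slightly softened.

Shape edges and outlines are uniformly softened across the whole image.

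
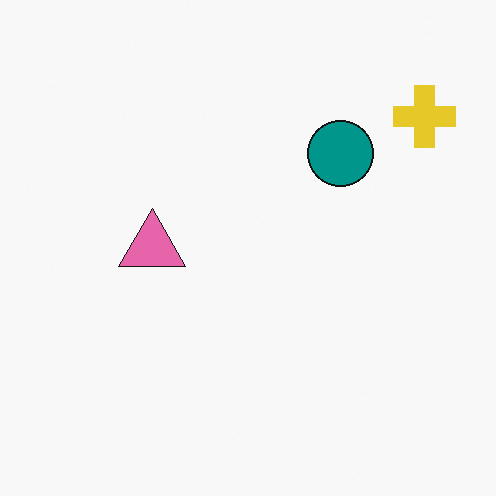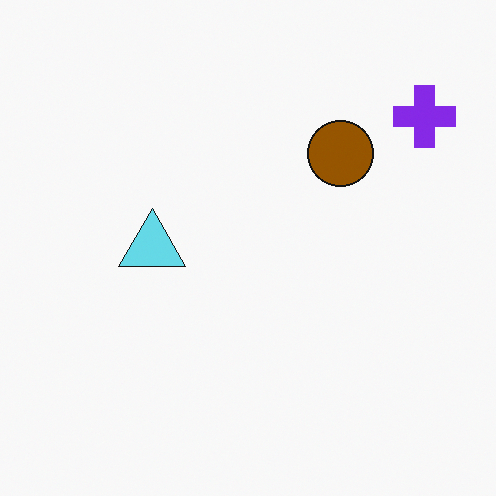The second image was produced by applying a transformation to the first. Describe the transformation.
Hue-shifted through roughly half the color wheel.

Every shape's color has rotated by the same amount around the hue wheel — a uniform hue shift.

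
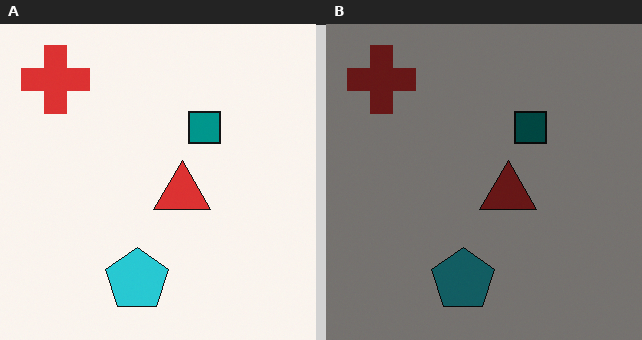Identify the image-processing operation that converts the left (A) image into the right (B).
It was substantially darkened.

Every pixel — background and shapes alike — is uniformly darkened.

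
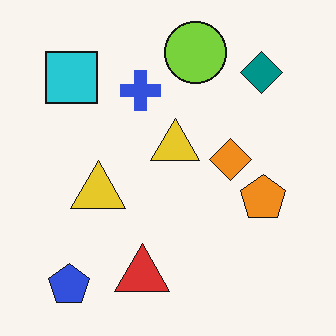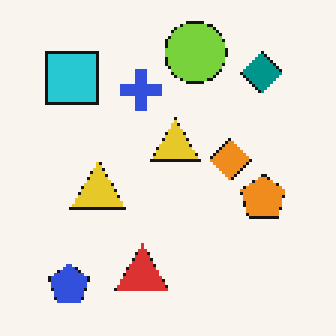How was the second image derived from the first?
Lightly pixelated (a mild mosaic effect).

Shapes are reduced to large square blocks; fine edges and outlines are lost — a downscale-then-upscale (mosaic) effect.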